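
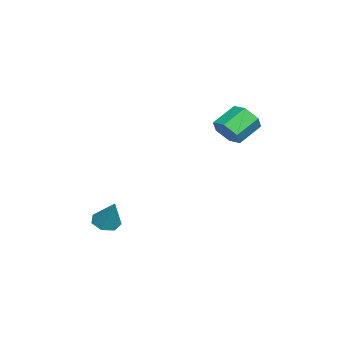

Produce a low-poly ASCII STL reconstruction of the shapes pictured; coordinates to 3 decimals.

solid 
facet normal 0.584 -0.613 -0.532
outer loop
vertex 0.244 2.71 3.054
vertex -0.487 2.114 2.938
vertex -0.335 2.807 2.307
endloop
endfacet
facet normal 0.536 0.784 -0.314
outer loop
vertex 0.244 2.71 3.054
vertex -0.335 2.807 2.307
vertex -0.702 3.702 3.917
endloop
endfacet
facet normal 0.536 0.784 -0.313
outer loop
vertex -0.702 3.702 3.917
vertex -0.335 2.807 2.307
vertex -1.281 3.8 3.171
endloop
endfacet
facet normal -0.583 0.613 0.533
outer loop
vertex -0.702 3.702 3.917
vertex -1.281 3.8 3.171
vertex -1.433 3.106 3.802
endloop
endfacet
facet normal 0.583 -0.613 -0.533
outer loop
vertex -0.335 2.807 2.307
vertex -0.487 2.114 2.938
vertex -1.066 2.212 2.192
endloop
endfacet
facet normal -0.260 0.481 -0.837
outer loop
vertex -0.335 2.807 2.307
vertex -1.066 2.212 2.192
vertex -1.281 3.8 3.171
endloop
endfacet
facet normal -0.259 0.481 -0.837
outer loop
vertex -1.281 3.8 3.171
vertex -1.066 2.212 2.192
vertex -2.012 3.204 3.055
endloop
endfacet
facet normal -0.584 0.612 0.533
outer loop
vertex -1.281 3.8 3.171
vertex -2.012 3.204 3.055
vertex -1.433 3.106 3.802
endloop
endfacet
facet normal 0.583 -0.613 -0.533
outer loop
vertex -1.066 2.212 2.192
vertex -0.487 2.114 2.938
vertex -1.218 1.518 2.823
endloop
endfacet
facet normal -0.796 -0.303 -0.525
outer loop
vertex -1.066 2.212 2.192
vertex -1.218 1.518 2.823
vertex -2.012 3.204 3.055
endloop
endfacet
facet normal -0.796 -0.303 -0.525
outer loop
vertex -2.012 3.204 3.055
vertex -1.218 1.518 2.823
vertex -2.164 2.51 3.686
endloop
endfacet
facet normal -0.584 0.612 0.533
outer loop
vertex -2.012 3.204 3.055
vertex -2.164 2.51 3.686
vertex -1.433 3.106 3.802
endloop
endfacet
facet normal 0.583 -0.613 -0.533
outer loop
vertex -1.218 1.518 2.823
vertex -0.487 2.114 2.938
vertex -0.639 1.42 3.569
endloop
endfacet
facet normal -0.536 -0.784 0.313
outer loop
vertex -1.218 1.518 2.823
vertex -0.639 1.42 3.569
vertex -2.164 2.51 3.686
endloop
endfacet
facet normal -0.536 -0.784 0.314
outer loop
vertex -2.164 2.51 3.686
vertex -0.639 1.42 3.569
vertex -1.585 2.413 4.433
endloop
endfacet
facet normal -0.584 0.613 0.532
outer loop
vertex -2.164 2.51 3.686
vertex -1.585 2.413 4.433
vertex -1.433 3.106 3.802
endloop
endfacet
facet normal 0.584 -0.612 -0.533
outer loop
vertex -0.639 1.42 3.569
vertex -0.487 2.114 2.938
vertex 0.092 2.016 3.685
endloop
endfacet
facet normal 0.260 -0.481 0.837
outer loop
vertex -0.639 1.42 3.569
vertex 0.092 2.016 3.685
vertex -1.585 2.413 4.433
endloop
endfacet
facet normal 0.260 -0.481 0.837
outer loop
vertex -1.585 2.413 4.433
vertex 0.092 2.016 3.685
vertex -0.854 3.008 4.548
endloop
endfacet
facet normal -0.583 0.613 0.533
outer loop
vertex -1.585 2.413 4.433
vertex -0.854 3.008 4.548
vertex -1.433 3.106 3.802
endloop
endfacet
facet normal 0.584 -0.612 -0.533
outer loop
vertex 0.092 2.016 3.685
vertex -0.487 2.114 2.938
vertex 0.244 2.71 3.054
endloop
endfacet
facet normal 0.796 0.303 0.525
outer loop
vertex 0.092 2.016 3.685
vertex 0.244 2.71 3.054
vertex -0.854 3.008 4.548
endloop
endfacet
facet normal 0.796 0.303 0.525
outer loop
vertex -0.854 3.008 4.548
vertex 0.244 2.71 3.054
vertex -0.702 3.702 3.917
endloop
endfacet
facet normal -0.583 0.613 0.533
outer loop
vertex -0.854 3.008 4.548
vertex -0.702 3.702 3.917
vertex -1.433 3.106 3.802
endloop
endfacet
facet normal -0.410 -0.309 -0.858
outer loop
vertex 0.017 -4.75 -3.52
vertex -0.425 -4.06 -3.557
vertex 0.322 -4.205 -3.862
endloop
endfacet
facet normal 0.899 -0.412 0.145
outer loop
vertex 0.017 -4.75 -3.52
vertex 0.322 -4.205 -3.862
vertex 0.345 -3.48 -1.943
endloop
endfacet
facet normal -0.410 -0.308 -0.858
outer loop
vertex 0.322 -4.205 -3.862
vertex -0.425 -4.06 -3.557
vertex 0.065 -3.551 -3.974
endloop
endfacet
facet normal 0.929 0.341 -0.140
outer loop
vertex 0.322 -4.205 -3.862
vertex 0.065 -3.551 -3.974
vertex 0.345 -3.48 -1.943
endloop
endfacet
facet normal -0.410 -0.309 -0.858
outer loop
vertex 0.065 -3.551 -3.974
vertex -0.425 -4.06 -3.557
vertex -0.562 -3.281 -3.772
endloop
endfacet
facet normal 0.371 0.925 -0.084
outer loop
vertex 0.065 -3.551 -3.974
vertex -0.562 -3.281 -3.772
vertex 0.345 -3.48 -1.943
endloop
endfacet
facet normal -0.410 -0.309 -0.858
outer loop
vertex -0.562 -3.281 -3.772
vertex -0.425 -4.06 -3.557
vertex -1.085 -3.597 -3.408
endloop
endfacet
facet normal -0.352 0.896 0.272
outer loop
vertex -0.562 -3.281 -3.772
vertex -1.085 -3.597 -3.408
vertex 0.345 -3.48 -1.943
endloop
endfacet
facet normal -0.410 -0.308 -0.859
outer loop
vertex -1.085 -3.597 -3.408
vertex -0.425 -4.06 -3.557
vertex -1.112 -4.262 -3.157
endloop
endfacet
facet normal -0.699 0.277 0.660
outer loop
vertex -1.085 -3.597 -3.408
vertex -1.112 -4.262 -3.157
vertex 0.345 -3.48 -1.943
endloop
endfacet
facet normal -0.409 -0.309 -0.859
outer loop
vertex -1.112 -4.262 -3.157
vertex -0.425 -4.06 -3.557
vertex -0.622 -4.775 -3.206
endloop
endfacet
facet normal -0.407 -0.464 0.787
outer loop
vertex -1.112 -4.262 -3.157
vertex -0.622 -4.775 -3.206
vertex 0.345 -3.48 -1.943
endloop
endfacet
facet normal -0.410 -0.309 -0.858
outer loop
vertex -0.622 -4.775 -3.206
vertex -0.425 -4.06 -3.557
vertex 0.017 -4.75 -3.52
endloop
endfacet
facet normal 0.304 -0.772 0.558
outer loop
vertex -0.622 -4.775 -3.206
vertex 0.017 -4.75 -3.52
vertex 0.345 -3.48 -1.943
endloop
endfacet

endsolid


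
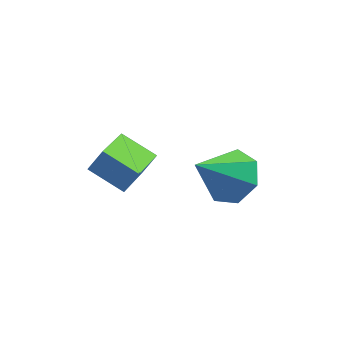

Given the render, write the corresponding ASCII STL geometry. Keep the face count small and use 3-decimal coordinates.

solid 
facet normal -0.491 -0.308 -0.815
outer loop
vertex -1.799 2.306 0.376
vertex -3.029 2.687 0.973
vertex -1.608 4.258 -0.478
endloop
endfacet
facet normal 0.867 -0.269 -0.420
outer loop
vertex -1.171 4.533 0.247
vertex -1.799 2.306 0.376
vertex -1.608 4.258 -0.478
endloop
endfacet
facet normal -0.491 -0.308 -0.815
outer loop
vertex -1.608 4.258 -0.478
vertex -3.029 2.687 0.973
vertex -2.838 4.64 0.119
endloop
endfacet
facet normal 0.089 0.912 -0.400
outer loop
vertex -2.838 4.64 0.119
vertex -1.171 4.533 0.247
vertex -1.608 4.258 -0.478
endloop
endfacet
facet normal -0.089 -0.912 0.400
outer loop
vertex -1.799 2.306 0.376
vertex -2.592 2.962 1.698
vertex -3.029 2.687 0.973
endloop
endfacet
facet normal 0.866 -0.269 -0.421
outer loop
vertex -1.362 2.58 1.101
vertex -1.799 2.306 0.376
vertex -1.171 4.533 0.247
endloop
endfacet
facet normal -0.090 -0.913 0.399
outer loop
vertex -1.362 2.58 1.101
vertex -2.592 2.962 1.698
vertex -1.799 2.306 0.376
endloop
endfacet
facet normal -0.867 0.269 0.420
outer loop
vertex -3.029 2.687 0.973
vertex -2.592 2.962 1.698
vertex -2.838 4.64 0.119
endloop
endfacet
facet normal 0.089 0.913 -0.399
outer loop
vertex -2.401 4.914 0.844
vertex -1.171 4.533 0.247
vertex -2.838 4.64 0.119
endloop
endfacet
facet normal -0.866 0.269 0.421
outer loop
vertex -2.838 4.64 0.119
vertex -2.592 2.962 1.698
vertex -2.401 4.914 0.844
endloop
endfacet
facet normal 0.491 0.308 0.815
outer loop
vertex -2.401 4.914 0.844
vertex -1.362 2.58 1.101
vertex -1.171 4.533 0.247
endloop
endfacet
facet normal 0.491 0.308 0.815
outer loop
vertex -2.592 2.962 1.698
vertex -1.362 2.58 1.101
vertex -2.401 4.914 0.844
endloop
endfacet
facet normal 0.489 0.511 -0.707
outer loop
vertex 2.134 3.956 1.032
vertex 1.374 3.717 0.333
vertex 1.436 4.553 0.981
endloop
endfacet
facet normal 0.184 0.295 0.937
outer loop
vertex 2.134 3.956 1.032
vertex 1.436 4.553 0.981
vertex 0.366 2.663 1.787
endloop
endfacet
facet normal 0.490 0.511 -0.706
outer loop
vertex 1.436 4.553 0.981
vertex 1.374 3.717 0.333
vertex 0.692 4.521 0.442
endloop
endfacet
facet normal -0.500 0.564 0.657
outer loop
vertex 1.436 4.553 0.981
vertex 0.692 4.521 0.442
vertex 0.366 2.663 1.787
endloop
endfacet
facet normal 0.490 0.511 -0.706
outer loop
vertex 0.692 4.521 0.442
vertex 1.374 3.717 0.333
vertex 0.461 3.883 -0.18
endloop
endfacet
facet normal -0.964 0.246 0.106
outer loop
vertex 0.692 4.521 0.442
vertex 0.461 3.883 -0.18
vertex 0.366 2.663 1.787
endloop
endfacet
facet normal 0.490 0.512 -0.706
outer loop
vertex 0.461 3.883 -0.18
vertex 1.374 3.717 0.333
vertex 0.919 3.12 -0.416
endloop
endfacet
facet normal -0.856 -0.420 -0.302
outer loop
vertex 0.461 3.883 -0.18
vertex 0.919 3.12 -0.416
vertex 0.366 2.663 1.787
endloop
endfacet
facet normal 0.490 0.512 -0.706
outer loop
vertex 0.919 3.12 -0.416
vertex 1.374 3.717 0.333
vertex 1.719 2.807 -0.088
endloop
endfacet
facet normal -0.258 -0.931 -0.258
outer loop
vertex 0.919 3.12 -0.416
vertex 1.719 2.807 -0.088
vertex 0.366 2.663 1.787
endloop
endfacet
facet normal 0.489 0.512 -0.706
outer loop
vertex 1.719 2.807 -0.088
vertex 1.374 3.717 0.333
vertex 2.26 3.179 0.557
endloop
endfacet
facet normal 0.378 -0.903 0.204
outer loop
vertex 1.719 2.807 -0.088
vertex 2.26 3.179 0.557
vertex 0.366 2.663 1.787
endloop
endfacet
facet normal 0.489 0.511 -0.707
outer loop
vertex 2.26 3.179 0.557
vertex 1.374 3.717 0.333
vertex 2.134 3.956 1.032
endloop
endfacet
facet normal 0.575 -0.357 0.736
outer loop
vertex 2.26 3.179 0.557
vertex 2.134 3.956 1.032
vertex 0.366 2.663 1.787
endloop
endfacet

endsolid


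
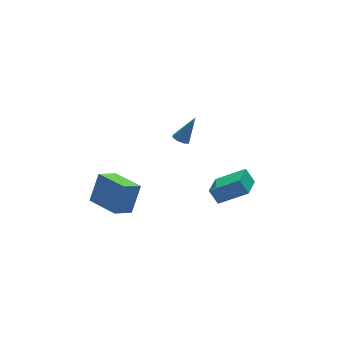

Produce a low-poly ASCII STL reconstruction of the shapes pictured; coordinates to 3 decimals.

solid 
facet normal -0.710 0.471 -0.523
outer loop
vertex 1.101 1.472 -0.9
vertex 2.188 2.751 -1.224
vertex 1.403 1.004 -1.731
endloop
endfacet
facet normal -0.636 -0.748 0.190
outer loop
vertex 2.752 0.109 -0.736
vertex 1.101 1.472 -0.9
vertex 1.403 1.004 -1.731
endloop
endfacet
facet normal -0.710 0.471 -0.524
outer loop
vertex 1.403 1.004 -1.731
vertex 2.188 2.751 -1.224
vertex 2.491 2.284 -2.055
endloop
endfacet
facet normal 0.303 -0.467 -0.831
outer loop
vertex 2.491 2.284 -2.055
vertex 2.752 0.109 -0.736
vertex 1.403 1.004 -1.731
endloop
endfacet
facet normal -0.302 0.467 0.831
outer loop
vertex 1.101 1.472 -0.9
vertex 3.537 1.856 -0.229
vertex 2.188 2.751 -1.224
endloop
endfacet
facet normal -0.636 -0.748 0.188
outer loop
vertex 2.449 0.576 0.095
vertex 1.101 1.472 -0.9
vertex 2.752 0.109 -0.736
endloop
endfacet
facet normal -0.302 0.467 0.831
outer loop
vertex 2.449 0.576 0.095
vertex 3.537 1.856 -0.229
vertex 1.101 1.472 -0.9
endloop
endfacet
facet normal 0.636 0.748 -0.189
outer loop
vertex 2.188 2.751 -1.224
vertex 3.537 1.856 -0.229
vertex 2.491 2.284 -2.055
endloop
endfacet
facet normal 0.302 -0.467 -0.831
outer loop
vertex 3.839 1.388 -1.06
vertex 2.752 0.109 -0.736
vertex 2.491 2.284 -2.055
endloop
endfacet
facet normal 0.637 0.747 -0.190
outer loop
vertex 2.491 2.284 -2.055
vertex 3.537 1.856 -0.229
vertex 3.839 1.388 -1.06
endloop
endfacet
facet normal 0.710 -0.471 0.524
outer loop
vertex 3.839 1.388 -1.06
vertex 2.449 0.576 0.095
vertex 2.752 0.109 -0.736
endloop
endfacet
facet normal 0.710 -0.471 0.523
outer loop
vertex 3.537 1.856 -0.229
vertex 2.449 0.576 0.095
vertex 3.839 1.388 -1.06
endloop
endfacet
facet normal -0.502 0.009 -0.865
outer loop
vertex 0.324 2.303 2.82
vertex -0.112 2.379 3.074
vertex 0.245 2.682 2.87
endloop
endfacet
facet normal 0.945 0.228 -0.234
outer loop
vertex 0.324 2.303 2.82
vertex 0.245 2.682 2.87
vertex 0.732 2.361 4.526
endloop
endfacet
facet normal -0.503 0.011 -0.864
outer loop
vertex 0.245 2.682 2.87
vertex -0.112 2.379 3.074
vertex -0.043 2.884 3.04
endloop
endfacet
facet normal 0.571 0.821 -0.009
outer loop
vertex 0.245 2.682 2.87
vertex -0.043 2.884 3.04
vertex 0.732 2.361 4.526
endloop
endfacet
facet normal -0.501 0.010 -0.865
outer loop
vertex -0.043 2.884 3.04
vertex -0.112 2.379 3.074
vertex -0.371 2.79 3.229
endloop
endfacet
facet normal -0.060 0.931 0.359
outer loop
vertex -0.043 2.884 3.04
vertex -0.371 2.79 3.229
vertex 0.732 2.361 4.526
endloop
endfacet
facet normal -0.501 0.010 -0.865
outer loop
vertex -0.371 2.79 3.229
vertex -0.112 2.379 3.074
vertex -0.547 2.456 3.327
endloop
endfacet
facet normal -0.575 0.494 0.652
outer loop
vertex -0.371 2.79 3.229
vertex -0.547 2.456 3.327
vertex 0.732 2.361 4.526
endloop
endfacet
facet normal -0.501 0.011 -0.865
outer loop
vertex -0.547 2.456 3.327
vertex -0.112 2.379 3.074
vertex -0.469 2.077 3.277
endloop
endfacet
facet normal -0.674 -0.231 0.701
outer loop
vertex -0.547 2.456 3.327
vertex -0.469 2.077 3.277
vertex 0.732 2.361 4.526
endloop
endfacet
facet normal -0.502 0.012 -0.865
outer loop
vertex -0.469 2.077 3.277
vertex -0.112 2.379 3.074
vertex -0.181 1.875 3.107
endloop
endfacet
facet normal -0.299 -0.827 0.476
outer loop
vertex -0.469 2.077 3.277
vertex -0.181 1.875 3.107
vertex 0.732 2.361 4.526
endloop
endfacet
facet normal -0.501 0.012 -0.866
outer loop
vertex -0.181 1.875 3.107
vertex -0.112 2.379 3.074
vertex 0.148 1.969 2.918
endloop
endfacet
facet normal 0.330 -0.938 0.109
outer loop
vertex -0.181 1.875 3.107
vertex 0.148 1.969 2.918
vertex 0.732 2.361 4.526
endloop
endfacet
facet normal -0.502 0.011 -0.865
outer loop
vertex 0.148 1.969 2.918
vertex -0.112 2.379 3.074
vertex 0.324 2.303 2.82
endloop
endfacet
facet normal 0.846 -0.500 -0.185
outer loop
vertex 0.148 1.969 2.918
vertex 0.324 2.303 2.82
vertex 0.732 2.361 4.526
endloop
endfacet
facet normal -0.885 -0.201 0.419
outer loop
vertex -3.718 1.77 0.959
vertex -4.243 3.734 0.791
vertex -4.426 1.439 -0.696
endloop
endfacet
facet normal 0.257 -0.963 0.082
outer loop
vertex -3.337 1.686 -1.211
vertex -3.718 1.77 0.959
vertex -4.426 1.439 -0.696
endloop
endfacet
facet normal -0.885 -0.201 0.419
outer loop
vertex -4.426 1.439 -0.696
vertex -4.243 3.734 0.791
vertex -4.951 3.403 -0.864
endloop
endfacet
facet normal -0.387 -0.181 -0.904
outer loop
vertex -4.951 3.403 -0.864
vertex -3.337 1.686 -1.211
vertex -4.426 1.439 -0.696
endloop
endfacet
facet normal 0.387 0.181 0.904
outer loop
vertex -3.718 1.77 0.959
vertex -3.154 3.981 0.276
vertex -4.243 3.734 0.791
endloop
endfacet
facet normal 0.257 -0.963 0.082
outer loop
vertex -2.629 2.017 0.444
vertex -3.718 1.77 0.959
vertex -3.337 1.686 -1.211
endloop
endfacet
facet normal 0.387 0.181 0.904
outer loop
vertex -2.629 2.017 0.444
vertex -3.154 3.981 0.276
vertex -3.718 1.77 0.959
endloop
endfacet
facet normal -0.257 0.963 -0.082
outer loop
vertex -4.243 3.734 0.791
vertex -3.154 3.981 0.276
vertex -4.951 3.403 -0.864
endloop
endfacet
facet normal -0.387 -0.181 -0.904
outer loop
vertex -3.862 3.65 -1.379
vertex -3.337 1.686 -1.211
vertex -4.951 3.403 -0.864
endloop
endfacet
facet normal -0.257 0.963 -0.082
outer loop
vertex -4.951 3.403 -0.864
vertex -3.154 3.981 0.276
vertex -3.862 3.65 -1.379
endloop
endfacet
facet normal 0.885 0.201 -0.419
outer loop
vertex -3.862 3.65 -1.379
vertex -2.629 2.017 0.444
vertex -3.337 1.686 -1.211
endloop
endfacet
facet normal 0.885 0.201 -0.419
outer loop
vertex -3.154 3.981 0.276
vertex -2.629 2.017 0.444
vertex -3.862 3.65 -1.379
endloop
endfacet

endsolid


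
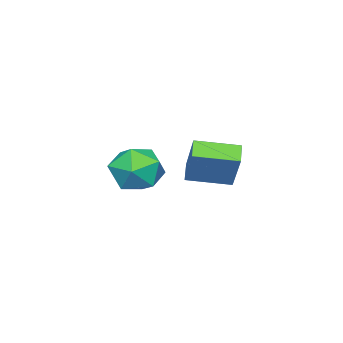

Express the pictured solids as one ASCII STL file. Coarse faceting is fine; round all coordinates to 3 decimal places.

solid 
facet normal -0.750 -0.409 0.519
outer loop
vertex 0.499 3.395 2.685
vertex -0.454 4.816 2.428
vertex -0.181 2.656 1.12
endloop
endfacet
facet normal 0.551 -0.821 0.149
outer loop
vertex 0.494 3.024 0.652
vertex 0.499 3.395 2.685
vertex -0.181 2.656 1.12
endloop
endfacet
facet normal -0.751 -0.409 0.519
outer loop
vertex -0.181 2.656 1.12
vertex -0.454 4.816 2.428
vertex -1.134 4.077 0.862
endloop
endfacet
facet normal -0.366 -0.398 -0.841
outer loop
vertex -1.134 4.077 0.862
vertex 0.494 3.024 0.652
vertex -0.181 2.656 1.12
endloop
endfacet
facet normal 0.366 0.398 0.841
outer loop
vertex 0.499 3.395 2.685
vertex 0.221 5.184 1.96
vertex -0.454 4.816 2.428
endloop
endfacet
facet normal 0.551 -0.821 0.149
outer loop
vertex 1.174 3.763 2.218
vertex 0.499 3.395 2.685
vertex 0.494 3.024 0.652
endloop
endfacet
facet normal 0.365 0.398 0.842
outer loop
vertex 1.174 3.763 2.218
vertex 0.221 5.184 1.96
vertex 0.499 3.395 2.685
endloop
endfacet
facet normal -0.551 0.821 -0.148
outer loop
vertex -0.454 4.816 2.428
vertex 0.221 5.184 1.96
vertex -1.134 4.077 0.862
endloop
endfacet
facet normal -0.366 -0.397 -0.842
outer loop
vertex -0.459 4.445 0.395
vertex 0.494 3.024 0.652
vertex -1.134 4.077 0.862
endloop
endfacet
facet normal -0.551 0.821 -0.149
outer loop
vertex -1.134 4.077 0.862
vertex 0.221 5.184 1.96
vertex -0.459 4.445 0.395
endloop
endfacet
facet normal 0.750 0.409 -0.519
outer loop
vertex -0.459 4.445 0.395
vertex 1.174 3.763 2.218
vertex 0.494 3.024 0.652
endloop
endfacet
facet normal 0.750 0.409 -0.519
outer loop
vertex 0.221 5.184 1.96
vertex 1.174 3.763 2.218
vertex -0.459 4.445 0.395
endloop
endfacet
facet normal -0.238 0.374 0.897
outer loop
vertex -0.833 1.062 0.686
vertex -1.649 0.183 0.836
vertex -0.51 0.019 1.206
endloop
endfacet
facet normal 0.445 0.506 0.739
outer loop
vertex -0.833 1.062 0.686
vertex -0.51 0.019 1.206
vertex 0.224 0.547 0.402
endloop
endfacet
facet normal 0.462 0.877 0.129
outer loop
vertex -0.833 1.062 0.686
vertex 0.224 0.547 0.402
vertex -0.463 1.036 -0.465
endloop
endfacet
facet normal -0.210 0.974 -0.090
outer loop
vertex -0.833 1.062 0.686
vertex -0.463 1.036 -0.465
vertex -1.62 0.811 -0.197
endloop
endfacet
facet normal -0.643 0.662 0.385
outer loop
vertex -0.833 1.062 0.686
vertex -1.62 0.811 -0.197
vertex -1.649 0.183 0.836
endloop
endfacet
facet normal 0.771 -0.119 0.626
outer loop
vertex 0.224 0.547 0.402
vertex -0.51 0.019 1.206
vertex 0.06 -0.651 0.377
endloop
endfacet
facet normal -0.334 -0.333 0.882
outer loop
vertex -0.51 0.019 1.206
vertex -1.649 0.183 0.836
vertex -1.097 -0.876 0.645
endloop
endfacet
facet normal -0.989 0.134 0.054
outer loop
vertex -1.649 0.183 0.836
vertex -1.62 0.811 -0.197
vertex -1.784 -0.387 -0.222
endloop
endfacet
facet normal -0.289 0.637 -0.714
outer loop
vertex -1.62 0.811 -0.197
vertex -0.463 1.036 -0.465
vertex -1.05 0.141 -1.026
endloop
endfacet
facet normal 0.799 0.481 -0.361
outer loop
vertex -0.463 1.036 -0.465
vertex 0.224 0.547 0.402
vertex 0.089 -0.023 -0.656
endloop
endfacet
facet normal 0.210 -0.974 0.090
outer loop
vertex -0.727 -0.902 -0.506
vertex 0.06 -0.651 0.377
vertex -1.097 -0.876 0.645
endloop
endfacet
facet normal -0.462 -0.877 -0.129
outer loop
vertex -0.727 -0.902 -0.506
vertex -1.097 -0.876 0.645
vertex -1.784 -0.387 -0.222
endloop
endfacet
facet normal -0.445 -0.506 -0.739
outer loop
vertex -0.727 -0.902 -0.506
vertex -1.784 -0.387 -0.222
vertex -1.05 0.141 -1.026
endloop
endfacet
facet normal 0.238 -0.374 -0.897
outer loop
vertex -0.727 -0.902 -0.506
vertex -1.05 0.141 -1.026
vertex 0.089 -0.023 -0.656
endloop
endfacet
facet normal 0.643 -0.662 -0.385
outer loop
vertex -0.727 -0.902 -0.506
vertex 0.089 -0.023 -0.656
vertex 0.06 -0.651 0.377
endloop
endfacet
facet normal 0.289 -0.637 0.714
outer loop
vertex -1.097 -0.876 0.645
vertex 0.06 -0.651 0.377
vertex -0.51 0.019 1.206
endloop
endfacet
facet normal -0.799 -0.481 0.361
outer loop
vertex -1.784 -0.387 -0.222
vertex -1.097 -0.876 0.645
vertex -1.649 0.183 0.836
endloop
endfacet
facet normal -0.771 0.119 -0.626
outer loop
vertex -1.05 0.141 -1.026
vertex -1.784 -0.387 -0.222
vertex -1.62 0.811 -0.197
endloop
endfacet
facet normal 0.334 0.333 -0.882
outer loop
vertex 0.089 -0.023 -0.656
vertex -1.05 0.141 -1.026
vertex -0.463 1.036 -0.465
endloop
endfacet
facet normal 0.989 -0.134 -0.054
outer loop
vertex 0.06 -0.651 0.377
vertex 0.089 -0.023 -0.656
vertex 0.224 0.547 0.402
endloop
endfacet

endsolid


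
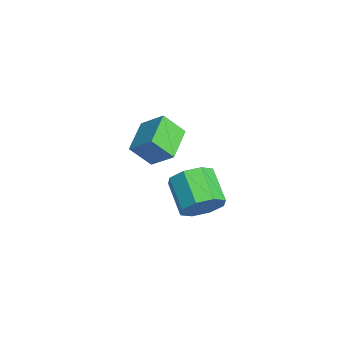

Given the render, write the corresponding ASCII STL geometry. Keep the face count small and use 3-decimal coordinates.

solid 
facet normal -0.880 0.407 0.244
outer loop
vertex 1.372 -3.061 2.252
vertex 1.494 -2.306 1.434
vertex 0.836 -3.776 1.513
endloop
endfacet
facet normal -0.109 -0.674 0.731
outer loop
vertex 2.086 -4.354 1.166
vertex 1.372 -3.061 2.252
vertex 0.836 -3.776 1.513
endloop
endfacet
facet normal -0.880 0.407 0.244
outer loop
vertex 0.836 -3.776 1.513
vertex 1.494 -2.306 1.434
vertex 0.958 -3.022 0.695
endloop
endfacet
facet normal -0.462 -0.617 -0.637
outer loop
vertex 0.958 -3.022 0.695
vertex 2.086 -4.354 1.166
vertex 0.836 -3.776 1.513
endloop
endfacet
facet normal 0.462 0.616 0.638
outer loop
vertex 1.372 -3.061 2.252
vertex 2.744 -2.884 1.087
vertex 1.494 -2.306 1.434
endloop
endfacet
facet normal -0.108 -0.674 0.731
outer loop
vertex 2.622 -3.638 1.905
vertex 1.372 -3.061 2.252
vertex 2.086 -4.354 1.166
endloop
endfacet
facet normal 0.462 0.617 0.637
outer loop
vertex 2.622 -3.638 1.905
vertex 2.744 -2.884 1.087
vertex 1.372 -3.061 2.252
endloop
endfacet
facet normal 0.108 0.673 -0.731
outer loop
vertex 1.494 -2.306 1.434
vertex 2.744 -2.884 1.087
vertex 0.958 -3.022 0.695
endloop
endfacet
facet normal -0.462 -0.616 -0.638
outer loop
vertex 2.208 -3.599 0.348
vertex 2.086 -4.354 1.166
vertex 0.958 -3.022 0.695
endloop
endfacet
facet normal 0.108 0.674 -0.731
outer loop
vertex 0.958 -3.022 0.695
vertex 2.744 -2.884 1.087
vertex 2.208 -3.599 0.348
endloop
endfacet
facet normal 0.880 -0.407 -0.244
outer loop
vertex 2.208 -3.599 0.348
vertex 2.622 -3.638 1.905
vertex 2.086 -4.354 1.166
endloop
endfacet
facet normal 0.880 -0.407 -0.244
outer loop
vertex 2.744 -2.884 1.087
vertex 2.622 -3.638 1.905
vertex 2.208 -3.599 0.348
endloop
endfacet
facet normal 0.853 0.174 -0.491
outer loop
vertex 1.825 -1.963 -2.258
vertex 1.363 -1.637 -2.945
vertex 1.718 -1.293 -2.206
endloop
endfacet
facet normal 0.496 0.012 0.868
outer loop
vertex 1.825 -1.963 -2.258
vertex 1.718 -1.293 -2.206
vertex 0.518 -2.229 -1.507
endloop
endfacet
facet normal 0.497 0.011 0.868
outer loop
vertex 0.518 -2.229 -1.507
vertex 1.718 -1.293 -2.206
vertex 0.412 -1.558 -1.455
endloop
endfacet
facet normal -0.854 -0.173 0.490
outer loop
vertex 0.518 -2.229 -1.507
vertex 0.412 -1.558 -1.455
vertex 0.057 -1.903 -2.195
endloop
endfacet
facet normal 0.854 0.173 -0.491
outer loop
vertex 1.718 -1.293 -2.206
vertex 1.363 -1.637 -2.945
vertex 1.404 -0.824 -2.587
endloop
endfacet
facet normal 0.241 0.704 0.668
outer loop
vertex 1.718 -1.293 -2.206
vertex 1.404 -0.824 -2.587
vertex 0.412 -1.558 -1.455
endloop
endfacet
facet normal 0.241 0.704 0.668
outer loop
vertex 0.412 -1.558 -1.455
vertex 1.404 -0.824 -2.587
vertex 0.098 -1.089 -1.836
endloop
endfacet
facet normal -0.854 -0.173 0.491
outer loop
vertex 0.412 -1.558 -1.455
vertex 0.098 -1.089 -1.836
vertex 0.057 -1.903 -2.195
endloop
endfacet
facet normal 0.854 0.173 -0.491
outer loop
vertex 1.404 -0.824 -2.587
vertex 1.363 -1.637 -2.945
vertex 1.066 -0.832 -3.178
endloop
endfacet
facet normal -0.156 0.985 0.076
outer loop
vertex 1.404 -0.824 -2.587
vertex 1.066 -0.832 -3.178
vertex 0.098 -1.089 -1.836
endloop
endfacet
facet normal -0.156 0.985 0.076
outer loop
vertex 0.098 -1.089 -1.836
vertex 1.066 -0.832 -3.178
vertex -0.241 -1.097 -2.427
endloop
endfacet
facet normal -0.853 -0.174 0.492
outer loop
vertex 0.098 -1.089 -1.836
vertex -0.241 -1.097 -2.427
vertex 0.057 -1.903 -2.195
endloop
endfacet
facet normal 0.854 0.173 -0.490
outer loop
vertex 1.066 -0.832 -3.178
vertex 1.363 -1.637 -2.945
vertex 0.902 -1.311 -3.633
endloop
endfacet
facet normal -0.461 0.689 -0.559
outer loop
vertex 1.066 -0.832 -3.178
vertex 0.902 -1.311 -3.633
vertex -0.241 -1.097 -2.427
endloop
endfacet
facet normal -0.462 0.688 -0.560
outer loop
vertex -0.241 -1.097 -2.427
vertex 0.902 -1.311 -3.633
vertex -0.405 -1.577 -2.882
endloop
endfacet
facet normal -0.853 -0.174 0.491
outer loop
vertex -0.241 -1.097 -2.427
vertex -0.405 -1.577 -2.882
vertex 0.057 -1.903 -2.195
endloop
endfacet
facet normal 0.854 0.173 -0.490
outer loop
vertex 0.902 -1.311 -3.633
vertex 1.363 -1.637 -2.945
vertex 1.008 -1.982 -3.685
endloop
endfacet
facet normal -0.496 -0.011 -0.868
outer loop
vertex 0.902 -1.311 -3.633
vertex 1.008 -1.982 -3.685
vertex -0.405 -1.577 -2.882
endloop
endfacet
facet normal -0.497 -0.012 -0.868
outer loop
vertex -0.405 -1.577 -2.882
vertex 1.008 -1.982 -3.685
vertex -0.298 -2.247 -2.934
endloop
endfacet
facet normal -0.853 -0.174 0.491
outer loop
vertex -0.405 -1.577 -2.882
vertex -0.298 -2.247 -2.934
vertex 0.057 -1.903 -2.195
endloop
endfacet
facet normal 0.854 0.173 -0.491
outer loop
vertex 1.008 -1.982 -3.685
vertex 1.363 -1.637 -2.945
vertex 1.322 -2.451 -3.304
endloop
endfacet
facet normal -0.241 -0.704 -0.668
outer loop
vertex 1.008 -1.982 -3.685
vertex 1.322 -2.451 -3.304
vertex -0.298 -2.247 -2.934
endloop
endfacet
facet normal -0.241 -0.704 -0.668
outer loop
vertex -0.298 -2.247 -2.934
vertex 1.322 -2.451 -3.304
vertex 0.016 -2.716 -2.553
endloop
endfacet
facet normal -0.854 -0.173 0.491
outer loop
vertex -0.298 -2.247 -2.934
vertex 0.016 -2.716 -2.553
vertex 0.057 -1.903 -2.195
endloop
endfacet
facet normal 0.853 0.174 -0.492
outer loop
vertex 1.322 -2.451 -3.304
vertex 1.363 -1.637 -2.945
vertex 1.661 -2.443 -2.713
endloop
endfacet
facet normal 0.156 -0.985 -0.076
outer loop
vertex 1.322 -2.451 -3.304
vertex 1.661 -2.443 -2.713
vertex 0.016 -2.716 -2.553
endloop
endfacet
facet normal 0.156 -0.985 -0.076
outer loop
vertex 0.016 -2.716 -2.553
vertex 1.661 -2.443 -2.713
vertex 0.354 -2.708 -1.962
endloop
endfacet
facet normal -0.854 -0.173 0.491
outer loop
vertex 0.016 -2.716 -2.553
vertex 0.354 -2.708 -1.962
vertex 0.057 -1.903 -2.195
endloop
endfacet
facet normal 0.853 0.174 -0.491
outer loop
vertex 1.661 -2.443 -2.713
vertex 1.363 -1.637 -2.945
vertex 1.825 -1.963 -2.258
endloop
endfacet
facet normal 0.461 -0.688 0.560
outer loop
vertex 1.661 -2.443 -2.713
vertex 1.825 -1.963 -2.258
vertex 0.354 -2.708 -1.962
endloop
endfacet
facet normal 0.461 -0.689 0.559
outer loop
vertex 0.354 -2.708 -1.962
vertex 1.825 -1.963 -2.258
vertex 0.518 -2.229 -1.507
endloop
endfacet
facet normal -0.854 -0.173 0.490
outer loop
vertex 0.354 -2.708 -1.962
vertex 0.518 -2.229 -1.507
vertex 0.057 -1.903 -2.195
endloop
endfacet

endsolid


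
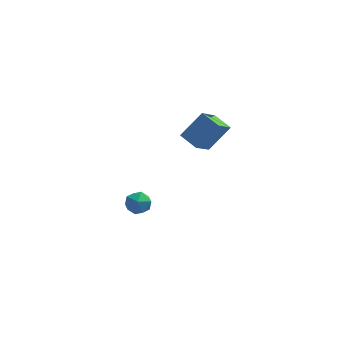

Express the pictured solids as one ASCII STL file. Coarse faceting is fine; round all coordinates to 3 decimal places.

solid 
facet normal -0.554 0.762 -0.334
outer loop
vertex -1.887 1.265 -4.116
vertex -2.627 0.851 -3.833
vertex -2.19 1.408 -3.287
endloop
endfacet
facet normal 0.093 0.986 -0.136
outer loop
vertex -1.887 1.265 -4.116
vertex -2.19 1.408 -3.287
vertex -1.314 1.305 -3.432
endloop
endfacet
facet normal 0.577 0.630 -0.520
outer loop
vertex -1.887 1.265 -4.116
vertex -1.314 1.305 -3.432
vertex -1.21 0.685 -4.067
endloop
endfacet
facet normal 0.227 0.185 -0.956
outer loop
vertex -1.887 1.265 -4.116
vertex -1.21 0.685 -4.067
vertex -2.021 0.404 -4.314
endloop
endfacet
facet normal -0.471 0.267 -0.841
outer loop
vertex -1.887 1.265 -4.116
vertex -2.021 0.404 -4.314
vertex -2.627 0.851 -3.833
endloop
endfacet
facet normal 0.187 0.814 0.550
outer loop
vertex -1.314 1.305 -3.432
vertex -2.19 1.408 -3.287
vertex -1.699 0.916 -2.726
endloop
endfacet
facet normal -0.862 0.451 0.231
outer loop
vertex -2.19 1.408 -3.287
vertex -2.627 0.851 -3.833
vertex -2.51 0.635 -2.973
endloop
endfacet
facet normal -0.727 -0.351 -0.590
outer loop
vertex -2.627 0.851 -3.833
vertex -2.021 0.404 -4.314
vertex -2.406 0.015 -3.608
endloop
endfacet
facet normal 0.404 -0.483 -0.777
outer loop
vertex -2.021 0.404 -4.314
vertex -1.21 0.685 -4.067
vertex -1.53 -0.088 -3.753
endloop
endfacet
facet normal 0.969 0.237 -0.072
outer loop
vertex -1.21 0.685 -4.067
vertex -1.314 1.305 -3.432
vertex -1.093 0.469 -3.207
endloop
endfacet
facet normal -0.227 -0.185 0.956
outer loop
vertex -1.833 0.055 -2.924
vertex -1.699 0.916 -2.726
vertex -2.51 0.635 -2.973
endloop
endfacet
facet normal -0.577 -0.630 0.520
outer loop
vertex -1.833 0.055 -2.924
vertex -2.51 0.635 -2.973
vertex -2.406 0.015 -3.608
endloop
endfacet
facet normal -0.093 -0.986 0.136
outer loop
vertex -1.833 0.055 -2.924
vertex -2.406 0.015 -3.608
vertex -1.53 -0.088 -3.753
endloop
endfacet
facet normal 0.554 -0.762 0.334
outer loop
vertex -1.833 0.055 -2.924
vertex -1.53 -0.088 -3.753
vertex -1.093 0.469 -3.207
endloop
endfacet
facet normal 0.471 -0.267 0.841
outer loop
vertex -1.833 0.055 -2.924
vertex -1.093 0.469 -3.207
vertex -1.699 0.916 -2.726
endloop
endfacet
facet normal -0.404 0.483 0.777
outer loop
vertex -2.51 0.635 -2.973
vertex -1.699 0.916 -2.726
vertex -2.19 1.408 -3.287
endloop
endfacet
facet normal -0.969 -0.237 0.072
outer loop
vertex -2.406 0.015 -3.608
vertex -2.51 0.635 -2.973
vertex -2.627 0.851 -3.833
endloop
endfacet
facet normal -0.187 -0.814 -0.550
outer loop
vertex -1.53 -0.088 -3.753
vertex -2.406 0.015 -3.608
vertex -2.021 0.404 -4.314
endloop
endfacet
facet normal 0.862 -0.451 -0.231
outer loop
vertex -1.093 0.469 -3.207
vertex -1.53 -0.088 -3.753
vertex -1.21 0.685 -4.067
endloop
endfacet
facet normal 0.727 0.351 0.590
outer loop
vertex -1.699 0.916 -2.726
vertex -1.093 0.469 -3.207
vertex -1.314 1.305 -3.432
endloop
endfacet
facet normal -0.720 0.623 0.305
outer loop
vertex 1.791 -0.22 5.032
vertex 2.423 1.027 3.979
vertex 0.636 -0.85 3.593
endloop
endfacet
facet normal -0.361 -0.713 0.602
outer loop
vertex 1.557 -1.647 3.201
vertex 1.791 -0.22 5.032
vertex 0.636 -0.85 3.593
endloop
endfacet
facet normal -0.720 0.623 0.306
outer loop
vertex 0.636 -0.85 3.593
vertex 2.423 1.027 3.979
vertex 1.267 0.397 2.54
endloop
endfacet
facet normal -0.593 -0.323 -0.738
outer loop
vertex 1.267 0.397 2.54
vertex 1.557 -1.647 3.201
vertex 0.636 -0.85 3.593
endloop
endfacet
facet normal 0.593 0.322 0.738
outer loop
vertex 1.791 -0.22 5.032
vertex 3.344 0.23 3.587
vertex 2.423 1.027 3.979
endloop
endfacet
facet normal -0.360 -0.713 0.602
outer loop
vertex 2.713 -1.017 4.64
vertex 1.791 -0.22 5.032
vertex 1.557 -1.647 3.201
endloop
endfacet
facet normal 0.593 0.323 0.738
outer loop
vertex 2.713 -1.017 4.64
vertex 3.344 0.23 3.587
vertex 1.791 -0.22 5.032
endloop
endfacet
facet normal 0.361 0.713 -0.602
outer loop
vertex 2.423 1.027 3.979
vertex 3.344 0.23 3.587
vertex 1.267 0.397 2.54
endloop
endfacet
facet normal -0.593 -0.323 -0.738
outer loop
vertex 2.189 -0.4 2.148
vertex 1.557 -1.647 3.201
vertex 1.267 0.397 2.54
endloop
endfacet
facet normal 0.361 0.713 -0.601
outer loop
vertex 1.267 0.397 2.54
vertex 3.344 0.23 3.587
vertex 2.189 -0.4 2.148
endloop
endfacet
facet normal 0.720 -0.623 -0.306
outer loop
vertex 2.189 -0.4 2.148
vertex 2.713 -1.017 4.64
vertex 1.557 -1.647 3.201
endloop
endfacet
facet normal 0.720 -0.623 -0.306
outer loop
vertex 3.344 0.23 3.587
vertex 2.713 -1.017 4.64
vertex 2.189 -0.4 2.148
endloop
endfacet

endsolid


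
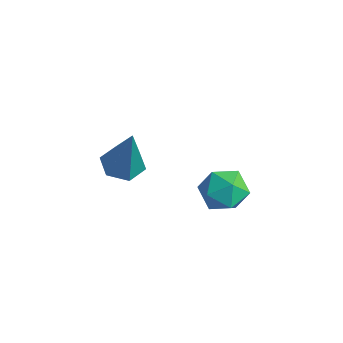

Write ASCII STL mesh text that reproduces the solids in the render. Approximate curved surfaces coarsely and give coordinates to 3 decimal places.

solid 
facet normal -0.277 0.015 -0.961
outer loop
vertex 0.93 -0.893 1.912
vertex 0.222 -0.585 2.121
vertex 0.835 -0.099 1.952
endloop
endfacet
facet normal 0.992 0.116 0.045
outer loop
vertex 0.93 -0.893 1.912
vertex 0.835 -0.099 1.952
vertex 0.798 -0.615 4.119
endloop
endfacet
facet normal -0.276 0.014 -0.961
outer loop
vertex 0.835 -0.099 1.952
vertex 0.222 -0.585 2.121
vertex 0.127 0.209 2.16
endloop
endfacet
facet normal 0.442 0.871 0.215
outer loop
vertex 0.835 -0.099 1.952
vertex 0.127 0.209 2.16
vertex 0.798 -0.615 4.119
endloop
endfacet
facet normal -0.277 0.014 -0.961
outer loop
vertex 0.127 0.209 2.16
vertex 0.222 -0.585 2.121
vertex -0.486 -0.277 2.33
endloop
endfacet
facet normal -0.463 0.749 0.474
outer loop
vertex 0.127 0.209 2.16
vertex -0.486 -0.277 2.33
vertex 0.798 -0.615 4.119
endloop
endfacet
facet normal -0.277 0.015 -0.961
outer loop
vertex -0.486 -0.277 2.33
vertex 0.222 -0.585 2.121
vertex -0.391 -1.07 2.29
endloop
endfacet
facet normal -0.817 -0.126 0.563
outer loop
vertex -0.486 -0.277 2.33
vertex -0.391 -1.07 2.29
vertex 0.798 -0.615 4.119
endloop
endfacet
facet normal -0.277 0.015 -0.961
outer loop
vertex -0.391 -1.07 2.29
vertex 0.222 -0.585 2.121
vertex 0.317 -1.378 2.081
endloop
endfacet
facet normal -0.267 -0.880 0.393
outer loop
vertex -0.391 -1.07 2.29
vertex 0.317 -1.378 2.081
vertex 0.798 -0.615 4.119
endloop
endfacet
facet normal -0.277 0.015 -0.961
outer loop
vertex 0.317 -1.378 2.081
vertex 0.222 -0.585 2.121
vertex 0.93 -0.893 1.912
endloop
endfacet
facet normal 0.637 -0.759 0.134
outer loop
vertex 0.317 -1.378 2.081
vertex 0.93 -0.893 1.912
vertex 0.798 -0.615 4.119
endloop
endfacet
facet normal 0.506 0.699 -0.505
outer loop
vertex 1.962 2.973 -1.538
vertex 1.428 3.67 -1.108
vertex 2.26 3.367 -0.694
endloop
endfacet
facet normal 0.915 0.129 -0.383
outer loop
vertex 1.962 2.973 -1.538
vertex 2.26 3.367 -0.694
vertex 2.336 2.403 -0.837
endloop
endfacet
facet normal 0.594 -0.440 -0.674
outer loop
vertex 1.962 2.973 -1.538
vertex 2.336 2.403 -0.837
vertex 1.549 2.11 -1.339
endloop
endfacet
facet normal -0.014 -0.218 -0.976
outer loop
vertex 1.962 2.973 -1.538
vertex 1.549 2.11 -1.339
vertex 0.988 2.893 -1.506
endloop
endfacet
facet normal -0.068 0.485 -0.872
outer loop
vertex 1.962 2.973 -1.538
vertex 0.988 2.893 -1.506
vertex 1.428 3.67 -1.108
endloop
endfacet
facet normal 0.946 0.027 0.323
outer loop
vertex 2.336 2.403 -0.837
vertex 2.26 3.367 -0.694
vertex 2.032 2.747 0.026
endloop
endfacet
facet normal 0.284 0.951 0.125
outer loop
vertex 2.26 3.367 -0.694
vertex 1.428 3.67 -1.108
vertex 1.471 3.53 -0.141
endloop
endfacet
facet normal -0.644 0.605 -0.468
outer loop
vertex 1.428 3.67 -1.108
vertex 0.988 2.893 -1.506
vertex 0.684 3.237 -0.643
endloop
endfacet
facet normal -0.556 -0.534 -0.636
outer loop
vertex 0.988 2.893 -1.506
vertex 1.549 2.11 -1.339
vertex 0.76 2.273 -0.786
endloop
endfacet
facet normal 0.427 -0.892 -0.148
outer loop
vertex 1.549 2.11 -1.339
vertex 2.336 2.403 -0.837
vertex 1.592 1.97 -0.372
endloop
endfacet
facet normal 0.014 0.218 0.976
outer loop
vertex 1.058 2.667 0.058
vertex 2.032 2.747 0.026
vertex 1.471 3.53 -0.141
endloop
endfacet
facet normal -0.594 0.440 0.674
outer loop
vertex 1.058 2.667 0.058
vertex 1.471 3.53 -0.141
vertex 0.684 3.237 -0.643
endloop
endfacet
facet normal -0.915 -0.129 0.383
outer loop
vertex 1.058 2.667 0.058
vertex 0.684 3.237 -0.643
vertex 0.76 2.273 -0.786
endloop
endfacet
facet normal -0.506 -0.699 0.505
outer loop
vertex 1.058 2.667 0.058
vertex 0.76 2.273 -0.786
vertex 1.592 1.97 -0.372
endloop
endfacet
facet normal 0.068 -0.485 0.872
outer loop
vertex 1.058 2.667 0.058
vertex 1.592 1.97 -0.372
vertex 2.032 2.747 0.026
endloop
endfacet
facet normal 0.556 0.534 0.636
outer loop
vertex 1.471 3.53 -0.141
vertex 2.032 2.747 0.026
vertex 2.26 3.367 -0.694
endloop
endfacet
facet normal -0.427 0.892 0.148
outer loop
vertex 0.684 3.237 -0.643
vertex 1.471 3.53 -0.141
vertex 1.428 3.67 -1.108
endloop
endfacet
facet normal -0.946 -0.027 -0.323
outer loop
vertex 0.76 2.273 -0.786
vertex 0.684 3.237 -0.643
vertex 0.988 2.893 -1.506
endloop
endfacet
facet normal -0.284 -0.951 -0.125
outer loop
vertex 1.592 1.97 -0.372
vertex 0.76 2.273 -0.786
vertex 1.549 2.11 -1.339
endloop
endfacet
facet normal 0.644 -0.605 0.468
outer loop
vertex 2.032 2.747 0.026
vertex 1.592 1.97 -0.372
vertex 2.336 2.403 -0.837
endloop
endfacet

endsolid


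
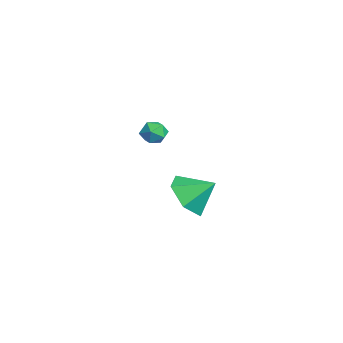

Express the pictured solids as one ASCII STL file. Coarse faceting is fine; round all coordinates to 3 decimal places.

solid 
facet normal -0.292 -0.741 -0.605
outer loop
vertex 3.335 3.003 2.401
vertex 2.356 3.383 2.409
vertex 3.038 3.708 1.681
endloop
endfacet
facet normal 0.912 0.410 0.025
outer loop
vertex 3.335 3.003 2.401
vertex 3.038 3.708 1.681
vertex 2.724 4.317 3.171
endloop
endfacet
facet normal -0.292 -0.741 -0.604
outer loop
vertex 3.038 3.708 1.681
vertex 2.356 3.383 2.409
vertex 2.059 4.087 1.689
endloop
endfacet
facet normal 0.343 0.893 -0.293
outer loop
vertex 3.038 3.708 1.681
vertex 2.059 4.087 1.689
vertex 2.724 4.317 3.171
endloop
endfacet
facet normal -0.293 -0.741 -0.604
outer loop
vertex 2.059 4.087 1.689
vertex 2.356 3.383 2.409
vertex 1.377 3.763 2.418
endloop
endfacet
facet normal -0.397 0.917 0.036
outer loop
vertex 2.059 4.087 1.689
vertex 1.377 3.763 2.418
vertex 2.724 4.317 3.171
endloop
endfacet
facet normal -0.293 -0.741 -0.604
outer loop
vertex 1.377 3.763 2.418
vertex 2.356 3.383 2.409
vertex 1.673 3.059 3.138
endloop
endfacet
facet normal -0.570 0.458 0.682
outer loop
vertex 1.377 3.763 2.418
vertex 1.673 3.059 3.138
vertex 2.724 4.317 3.171
endloop
endfacet
facet normal -0.293 -0.741 -0.604
outer loop
vertex 1.673 3.059 3.138
vertex 2.356 3.383 2.409
vertex 2.652 2.679 3.13
endloop
endfacet
facet normal -0.002 -0.025 1.000
outer loop
vertex 1.673 3.059 3.138
vertex 2.652 2.679 3.13
vertex 2.724 4.317 3.171
endloop
endfacet
facet normal -0.293 -0.741 -0.604
outer loop
vertex 2.652 2.679 3.13
vertex 2.356 3.383 2.409
vertex 3.335 3.003 2.401
endloop
endfacet
facet normal 0.740 -0.049 0.671
outer loop
vertex 2.652 2.679 3.13
vertex 3.335 3.003 2.401
vertex 2.724 4.317 3.171
endloop
endfacet
facet normal -0.229 0.213 0.950
outer loop
vertex -2.255 3.305 3.916
vertex -2.867 3.231 3.785
vertex -2.524 2.738 3.978
endloop
endfacet
facet normal 0.414 -0.097 0.905
outer loop
vertex -2.255 3.305 3.916
vertex -2.524 2.738 3.978
vertex -1.95 2.788 3.721
endloop
endfacet
facet normal 0.822 0.304 0.481
outer loop
vertex -2.255 3.305 3.916
vertex -1.95 2.788 3.721
vertex -1.938 3.312 3.37
endloop
endfacet
facet normal 0.434 0.861 0.263
outer loop
vertex -2.255 3.305 3.916
vertex -1.938 3.312 3.37
vertex -2.505 3.586 3.409
endloop
endfacet
facet normal -0.216 0.805 0.553
outer loop
vertex -2.255 3.305 3.916
vertex -2.505 3.586 3.409
vertex -2.867 3.231 3.785
endloop
endfacet
facet normal 0.330 -0.733 0.594
outer loop
vertex -1.95 2.788 3.721
vertex -2.524 2.738 3.978
vertex -2.375 2.394 3.471
endloop
endfacet
facet normal -0.708 -0.232 0.667
outer loop
vertex -2.524 2.738 3.978
vertex -2.867 3.231 3.785
vertex -2.942 2.668 3.51
endloop
endfacet
facet normal -0.687 0.726 0.024
outer loop
vertex -2.867 3.231 3.785
vertex -2.505 3.586 3.409
vertex -2.93 3.192 3.159
endloop
endfacet
facet normal 0.364 0.817 -0.447
outer loop
vertex -2.505 3.586 3.409
vertex -1.938 3.312 3.37
vertex -2.356 3.242 2.902
endloop
endfacet
facet normal 0.992 -0.086 -0.094
outer loop
vertex -1.938 3.312 3.37
vertex -1.95 2.788 3.721
vertex -2.013 2.749 3.095
endloop
endfacet
facet normal -0.434 -0.861 -0.263
outer loop
vertex -2.625 2.675 2.964
vertex -2.375 2.394 3.471
vertex -2.942 2.668 3.51
endloop
endfacet
facet normal -0.822 -0.304 -0.481
outer loop
vertex -2.625 2.675 2.964
vertex -2.942 2.668 3.51
vertex -2.93 3.192 3.159
endloop
endfacet
facet normal -0.414 0.097 -0.905
outer loop
vertex -2.625 2.675 2.964
vertex -2.93 3.192 3.159
vertex -2.356 3.242 2.902
endloop
endfacet
facet normal 0.229 -0.213 -0.950
outer loop
vertex -2.625 2.675 2.964
vertex -2.356 3.242 2.902
vertex -2.013 2.749 3.095
endloop
endfacet
facet normal 0.216 -0.805 -0.553
outer loop
vertex -2.625 2.675 2.964
vertex -2.013 2.749 3.095
vertex -2.375 2.394 3.471
endloop
endfacet
facet normal -0.364 -0.817 0.447
outer loop
vertex -2.942 2.668 3.51
vertex -2.375 2.394 3.471
vertex -2.524 2.738 3.978
endloop
endfacet
facet normal -0.992 0.086 0.094
outer loop
vertex -2.93 3.192 3.159
vertex -2.942 2.668 3.51
vertex -2.867 3.231 3.785
endloop
endfacet
facet normal -0.330 0.733 -0.594
outer loop
vertex -2.356 3.242 2.902
vertex -2.93 3.192 3.159
vertex -2.505 3.586 3.409
endloop
endfacet
facet normal 0.708 0.232 -0.667
outer loop
vertex -2.013 2.749 3.095
vertex -2.356 3.242 2.902
vertex -1.938 3.312 3.37
endloop
endfacet
facet normal 0.687 -0.726 -0.024
outer loop
vertex -2.375 2.394 3.471
vertex -2.013 2.749 3.095
vertex -1.95 2.788 3.721
endloop
endfacet

endsolid


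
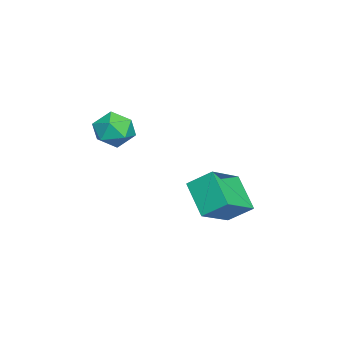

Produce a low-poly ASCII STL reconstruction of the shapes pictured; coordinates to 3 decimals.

solid 
facet normal -0.630 -0.449 0.634
outer loop
vertex -0.742 2.635 0.88
vertex -2.3 3.461 -0.083
vertex -0.803 1.556 0.056
endloop
endfacet
facet normal 0.776 -0.410 0.480
outer loop
vertex 0.38 2.399 -1.137
vertex -0.742 2.635 0.88
vertex -0.803 1.556 0.056
endloop
endfacet
facet normal -0.630 -0.448 0.634
outer loop
vertex -0.803 1.556 0.056
vertex -2.3 3.461 -0.083
vertex -2.362 2.381 -0.908
endloop
endfacet
facet normal -0.045 -0.794 -0.606
outer loop
vertex -2.362 2.381 -0.908
vertex 0.38 2.399 -1.137
vertex -0.803 1.556 0.056
endloop
endfacet
facet normal 0.046 0.794 0.606
outer loop
vertex -0.742 2.635 0.88
vertex -1.117 4.304 -1.276
vertex -2.3 3.461 -0.083
endloop
endfacet
facet normal 0.775 -0.411 0.479
outer loop
vertex 0.442 3.479 -0.312
vertex -0.742 2.635 0.88
vertex 0.38 2.399 -1.137
endloop
endfacet
facet normal 0.045 0.794 0.607
outer loop
vertex 0.442 3.479 -0.312
vertex -1.117 4.304 -1.276
vertex -0.742 2.635 0.88
endloop
endfacet
facet normal -0.776 0.411 -0.479
outer loop
vertex -2.3 3.461 -0.083
vertex -1.117 4.304 -1.276
vertex -2.362 2.381 -0.908
endloop
endfacet
facet normal -0.045 -0.793 -0.607
outer loop
vertex -1.178 3.225 -2.1
vertex 0.38 2.399 -1.137
vertex -2.362 2.381 -0.908
endloop
endfacet
facet normal -0.776 0.410 -0.480
outer loop
vertex -2.362 2.381 -0.908
vertex -1.117 4.304 -1.276
vertex -1.178 3.225 -2.1
endloop
endfacet
facet normal 0.630 0.448 -0.634
outer loop
vertex -1.178 3.225 -2.1
vertex 0.442 3.479 -0.312
vertex 0.38 2.399 -1.137
endloop
endfacet
facet normal 0.630 0.449 -0.634
outer loop
vertex -1.117 4.304 -1.276
vertex 0.442 3.479 -0.312
vertex -1.178 3.225 -2.1
endloop
endfacet
facet normal 0.179 0.221 0.959
outer loop
vertex 1.139 -0.281 4.388
vertex 0.84 -1.164 4.647
vertex 1.772 -1.011 4.438
endloop
endfacet
facet normal 0.623 0.576 0.529
outer loop
vertex 1.139 -0.281 4.388
vertex 1.772 -1.011 4.438
vertex 1.815 -0.383 3.704
endloop
endfacet
facet normal 0.229 0.970 0.082
outer loop
vertex 1.139 -0.281 4.388
vertex 1.815 -0.383 3.704
vertex 0.909 -0.148 3.458
endloop
endfacet
facet normal -0.459 0.857 0.236
outer loop
vertex 1.139 -0.281 4.388
vertex 0.909 -0.148 3.458
vertex 0.307 -0.631 4.041
endloop
endfacet
facet normal -0.490 0.394 0.778
outer loop
vertex 1.139 -0.281 4.388
vertex 0.307 -0.631 4.041
vertex 0.84 -1.164 4.647
endloop
endfacet
facet normal 0.985 0.098 0.142
outer loop
vertex 1.815 -0.383 3.704
vertex 1.772 -1.011 4.438
vertex 1.933 -1.329 3.539
endloop
endfacet
facet normal 0.266 -0.477 0.838
outer loop
vertex 1.772 -1.011 4.438
vertex 0.84 -1.164 4.647
vertex 1.331 -1.812 4.122
endloop
endfacet
facet normal -0.816 -0.197 0.544
outer loop
vertex 0.84 -1.164 4.647
vertex 0.307 -0.631 4.041
vertex 0.425 -1.577 3.876
endloop
endfacet
facet normal -0.765 0.552 -0.332
outer loop
vertex 0.307 -0.631 4.041
vertex 0.909 -0.148 3.458
vertex 0.468 -0.949 3.142
endloop
endfacet
facet normal 0.349 0.735 -0.581
outer loop
vertex 0.909 -0.148 3.458
vertex 1.815 -0.383 3.704
vertex 1.4 -0.796 2.933
endloop
endfacet
facet normal 0.459 -0.857 -0.236
outer loop
vertex 1.101 -1.679 3.192
vertex 1.933 -1.329 3.539
vertex 1.331 -1.812 4.122
endloop
endfacet
facet normal -0.229 -0.970 -0.082
outer loop
vertex 1.101 -1.679 3.192
vertex 1.331 -1.812 4.122
vertex 0.425 -1.577 3.876
endloop
endfacet
facet normal -0.623 -0.576 -0.529
outer loop
vertex 1.101 -1.679 3.192
vertex 0.425 -1.577 3.876
vertex 0.468 -0.949 3.142
endloop
endfacet
facet normal -0.179 -0.221 -0.959
outer loop
vertex 1.101 -1.679 3.192
vertex 0.468 -0.949 3.142
vertex 1.4 -0.796 2.933
endloop
endfacet
facet normal 0.490 -0.394 -0.778
outer loop
vertex 1.101 -1.679 3.192
vertex 1.4 -0.796 2.933
vertex 1.933 -1.329 3.539
endloop
endfacet
facet normal 0.765 -0.552 0.332
outer loop
vertex 1.331 -1.812 4.122
vertex 1.933 -1.329 3.539
vertex 1.772 -1.011 4.438
endloop
endfacet
facet normal -0.349 -0.735 0.581
outer loop
vertex 0.425 -1.577 3.876
vertex 1.331 -1.812 4.122
vertex 0.84 -1.164 4.647
endloop
endfacet
facet normal -0.985 -0.098 -0.142
outer loop
vertex 0.468 -0.949 3.142
vertex 0.425 -1.577 3.876
vertex 0.307 -0.631 4.041
endloop
endfacet
facet normal -0.266 0.477 -0.838
outer loop
vertex 1.4 -0.796 2.933
vertex 0.468 -0.949 3.142
vertex 0.909 -0.148 3.458
endloop
endfacet
facet normal 0.816 0.197 -0.544
outer loop
vertex 1.933 -1.329 3.539
vertex 1.4 -0.796 2.933
vertex 1.815 -0.383 3.704
endloop
endfacet

endsolid


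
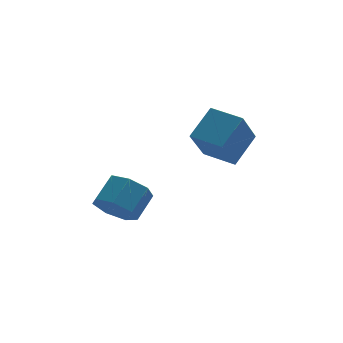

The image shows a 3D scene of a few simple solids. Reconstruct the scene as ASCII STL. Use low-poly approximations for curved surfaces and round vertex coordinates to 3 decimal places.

solid 
facet normal -0.596 -0.553 -0.582
outer loop
vertex 1.015 -2.807 -2.322
vertex 0.252 -2.409 -1.918
vertex 0.734 -2.122 -2.685
endloop
endfacet
facet normal 0.727 -0.064 -0.684
outer loop
vertex 1.015 -2.807 -2.322
vertex 0.734 -2.122 -2.685
vertex 1.79 -2.089 -1.565
endloop
endfacet
facet normal 0.727 -0.065 -0.684
outer loop
vertex 1.79 -2.089 -1.565
vertex 0.734 -2.122 -2.685
vertex 1.51 -1.404 -1.928
endloop
endfacet
facet normal 0.596 0.552 0.582
outer loop
vertex 1.79 -2.089 -1.565
vertex 1.51 -1.404 -1.928
vertex 1.028 -1.691 -1.162
endloop
endfacet
facet normal -0.597 -0.553 -0.582
outer loop
vertex 0.734 -2.122 -2.685
vertex 0.252 -2.409 -1.918
vertex 0.091 -1.653 -2.471
endloop
endfacet
facet normal 0.188 0.609 -0.770
outer loop
vertex 0.734 -2.122 -2.685
vertex 0.091 -1.653 -2.471
vertex 1.51 -1.404 -1.928
endloop
endfacet
facet normal 0.188 0.609 -0.770
outer loop
vertex 1.51 -1.404 -1.928
vertex 0.091 -1.653 -2.471
vertex 0.867 -0.935 -1.714
endloop
endfacet
facet normal 0.597 0.552 0.582
outer loop
vertex 1.51 -1.404 -1.928
vertex 0.867 -0.935 -1.714
vertex 1.028 -1.691 -1.162
endloop
endfacet
facet normal -0.597 -0.553 -0.582
outer loop
vertex 0.091 -1.653 -2.471
vertex 0.252 -2.409 -1.918
vertex -0.431 -1.753 -1.84
endloop
endfacet
facet normal -0.493 0.825 -0.277
outer loop
vertex 0.091 -1.653 -2.471
vertex -0.431 -1.753 -1.84
vertex 0.867 -0.935 -1.714
endloop
endfacet
facet normal -0.493 0.825 -0.277
outer loop
vertex 0.867 -0.935 -1.714
vertex -0.431 -1.753 -1.84
vertex 0.345 -1.035 -1.083
endloop
endfacet
facet normal 0.597 0.552 0.582
outer loop
vertex 0.867 -0.935 -1.714
vertex 0.345 -1.035 -1.083
vertex 1.028 -1.691 -1.162
endloop
endfacet
facet normal -0.597 -0.552 -0.582
outer loop
vertex -0.431 -1.753 -1.84
vertex 0.252 -2.409 -1.918
vertex -0.438 -2.348 -1.269
endloop
endfacet
facet normal -0.802 0.418 0.426
outer loop
vertex -0.431 -1.753 -1.84
vertex -0.438 -2.348 -1.269
vertex 0.345 -1.035 -1.083
endloop
endfacet
facet normal -0.803 0.419 0.425
outer loop
vertex 0.345 -1.035 -1.083
vertex -0.438 -2.348 -1.269
vertex 0.337 -1.63 -0.512
endloop
endfacet
facet normal 0.597 0.551 0.583
outer loop
vertex 0.345 -1.035 -1.083
vertex 0.337 -1.63 -0.512
vertex 1.028 -1.691 -1.162
endloop
endfacet
facet normal -0.597 -0.552 -0.582
outer loop
vertex -0.438 -2.348 -1.269
vertex 0.252 -2.409 -1.918
vertex 0.074 -2.988 -1.187
endloop
endfacet
facet normal -0.508 -0.303 0.807
outer loop
vertex -0.438 -2.348 -1.269
vertex 0.074 -2.988 -1.187
vertex 0.337 -1.63 -0.512
endloop
endfacet
facet normal -0.507 -0.303 0.807
outer loop
vertex 0.337 -1.63 -0.512
vertex 0.074 -2.988 -1.187
vertex 0.85 -2.27 -0.43
endloop
endfacet
facet normal 0.596 0.553 0.582
outer loop
vertex 0.337 -1.63 -0.512
vertex 0.85 -2.27 -0.43
vertex 1.028 -1.691 -1.162
endloop
endfacet
facet normal -0.596 -0.552 -0.583
outer loop
vertex 0.074 -2.988 -1.187
vertex 0.252 -2.409 -1.918
vertex 0.721 -3.192 -1.656
endloop
endfacet
facet normal 0.170 -0.796 0.581
outer loop
vertex 0.074 -2.988 -1.187
vertex 0.721 -3.192 -1.656
vertex 0.85 -2.27 -0.43
endloop
endfacet
facet normal 0.169 -0.796 0.581
outer loop
vertex 0.85 -2.27 -0.43
vertex 0.721 -3.192 -1.656
vertex 1.496 -2.475 -0.899
endloop
endfacet
facet normal 0.597 0.552 0.582
outer loop
vertex 0.85 -2.27 -0.43
vertex 1.496 -2.475 -0.899
vertex 1.028 -1.691 -1.162
endloop
endfacet
facet normal -0.596 -0.552 -0.583
outer loop
vertex 0.721 -3.192 -1.656
vertex 0.252 -2.409 -1.918
vertex 1.015 -2.807 -2.322
endloop
endfacet
facet normal 0.719 -0.690 -0.082
outer loop
vertex 0.721 -3.192 -1.656
vertex 1.015 -2.807 -2.322
vertex 1.496 -2.475 -0.899
endloop
endfacet
facet normal 0.719 -0.690 -0.082
outer loop
vertex 1.496 -2.475 -0.899
vertex 1.015 -2.807 -2.322
vertex 1.79 -2.089 -1.565
endloop
endfacet
facet normal 0.596 0.552 0.583
outer loop
vertex 1.496 -2.475 -0.899
vertex 1.79 -2.089 -1.565
vertex 1.028 -1.691 -1.162
endloop
endfacet
facet normal -0.632 -0.462 -0.623
outer loop
vertex 3.533 -5.051 2.266
vertex 2.637 -4.04 2.425
vertex 4.31 -4.131 0.796
endloop
endfacet
facet normal 0.659 -0.743 -0.117
outer loop
vertex 5.283 -3.42 1.755
vertex 3.533 -5.051 2.266
vertex 4.31 -4.131 0.796
endloop
endfacet
facet normal -0.632 -0.462 -0.623
outer loop
vertex 4.31 -4.131 0.796
vertex 2.637 -4.04 2.425
vertex 3.414 -3.12 0.955
endloop
endfacet
facet normal 0.409 0.484 -0.774
outer loop
vertex 3.414 -3.12 0.955
vertex 5.283 -3.42 1.755
vertex 4.31 -4.131 0.796
endloop
endfacet
facet normal -0.409 -0.484 0.774
outer loop
vertex 3.533 -5.051 2.266
vertex 3.61 -3.329 3.384
vertex 2.637 -4.04 2.425
endloop
endfacet
facet normal 0.659 -0.743 -0.117
outer loop
vertex 4.506 -4.34 3.225
vertex 3.533 -5.051 2.266
vertex 5.283 -3.42 1.755
endloop
endfacet
facet normal -0.409 -0.484 0.774
outer loop
vertex 4.506 -4.34 3.225
vertex 3.61 -3.329 3.384
vertex 3.533 -5.051 2.266
endloop
endfacet
facet normal -0.659 0.743 0.117
outer loop
vertex 2.637 -4.04 2.425
vertex 3.61 -3.329 3.384
vertex 3.414 -3.12 0.955
endloop
endfacet
facet normal 0.409 0.484 -0.774
outer loop
vertex 4.387 -2.409 1.914
vertex 5.283 -3.42 1.755
vertex 3.414 -3.12 0.955
endloop
endfacet
facet normal -0.659 0.743 0.117
outer loop
vertex 3.414 -3.12 0.955
vertex 3.61 -3.329 3.384
vertex 4.387 -2.409 1.914
endloop
endfacet
facet normal 0.632 0.462 0.623
outer loop
vertex 4.387 -2.409 1.914
vertex 4.506 -4.34 3.225
vertex 5.283 -3.42 1.755
endloop
endfacet
facet normal 0.632 0.462 0.623
outer loop
vertex 3.61 -3.329 3.384
vertex 4.506 -4.34 3.225
vertex 4.387 -2.409 1.914
endloop
endfacet

endsolid


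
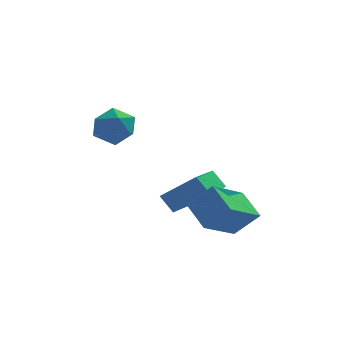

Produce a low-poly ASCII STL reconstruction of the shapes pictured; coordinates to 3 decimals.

solid 
facet normal -0.749 0.198 -0.633
outer loop
vertex 0.732 -1.877 -1.686
vertex 1.476 -0.271 -2.063
vertex 1.221 -2.268 -2.387
endloop
endfacet
facet normal -0.411 -0.888 0.208
outer loop
vertex 2.584 -2.629 -1.237
vertex 0.732 -1.877 -1.686
vertex 1.221 -2.268 -2.387
endloop
endfacet
facet normal -0.749 0.198 -0.632
outer loop
vertex 1.221 -2.268 -2.387
vertex 1.476 -0.271 -2.063
vertex 1.964 -0.661 -2.764
endloop
endfacet
facet normal 0.520 -0.415 -0.746
outer loop
vertex 1.964 -0.661 -2.764
vertex 2.584 -2.629 -1.237
vertex 1.221 -2.268 -2.387
endloop
endfacet
facet normal -0.520 0.416 0.746
outer loop
vertex 0.732 -1.877 -1.686
vertex 2.839 -0.632 -0.913
vertex 1.476 -0.271 -2.063
endloop
endfacet
facet normal -0.411 -0.888 0.208
outer loop
vertex 2.096 -2.239 -0.536
vertex 0.732 -1.877 -1.686
vertex 2.584 -2.629 -1.237
endloop
endfacet
facet normal -0.519 0.415 0.747
outer loop
vertex 2.096 -2.239 -0.536
vertex 2.839 -0.632 -0.913
vertex 0.732 -1.877 -1.686
endloop
endfacet
facet normal 0.411 0.888 -0.208
outer loop
vertex 1.476 -0.271 -2.063
vertex 2.839 -0.632 -0.913
vertex 1.964 -0.661 -2.764
endloop
endfacet
facet normal 0.519 -0.416 -0.747
outer loop
vertex 3.328 -1.023 -1.614
vertex 2.584 -2.629 -1.237
vertex 1.964 -0.661 -2.764
endloop
endfacet
facet normal 0.411 0.887 -0.208
outer loop
vertex 1.964 -0.661 -2.764
vertex 2.839 -0.632 -0.913
vertex 3.328 -1.023 -1.614
endloop
endfacet
facet normal 0.749 -0.199 0.632
outer loop
vertex 3.328 -1.023 -1.614
vertex 2.096 -2.239 -0.536
vertex 2.584 -2.629 -1.237
endloop
endfacet
facet normal 0.749 -0.198 0.633
outer loop
vertex 2.839 -0.632 -0.913
vertex 2.096 -2.239 -0.536
vertex 3.328 -1.023 -1.614
endloop
endfacet
facet normal -0.983 0.155 0.103
outer loop
vertex -1.776 -3.124 2.091
vertex -1.705 -3.283 3.01
vertex -1.603 -2.415 2.676
endloop
endfacet
facet normal -0.720 0.538 -0.439
outer loop
vertex -1.776 -3.124 2.091
vertex -1.603 -2.415 2.676
vertex -1.147 -2.47 1.861
endloop
endfacet
facet normal -0.420 0.086 -0.903
outer loop
vertex -1.776 -3.124 2.091
vertex -1.147 -2.47 1.861
vertex -0.967 -3.373 1.691
endloop
endfacet
facet normal -0.498 -0.575 -0.649
outer loop
vertex -1.776 -3.124 2.091
vertex -0.967 -3.373 1.691
vertex -1.312 -3.875 2.401
endloop
endfacet
facet normal -0.845 -0.533 -0.027
outer loop
vertex -1.776 -3.124 2.091
vertex -1.312 -3.875 2.401
vertex -1.705 -3.283 3.01
endloop
endfacet
facet normal -0.207 0.962 -0.181
outer loop
vertex -1.147 -2.47 1.861
vertex -1.603 -2.415 2.676
vertex -0.688 -2.225 2.639
endloop
endfacet
facet normal -0.633 0.342 0.695
outer loop
vertex -1.603 -2.415 2.676
vertex -1.705 -3.283 3.01
vertex -1.033 -2.727 3.349
endloop
endfacet
facet normal -0.411 -0.772 0.485
outer loop
vertex -1.705 -3.283 3.01
vertex -1.312 -3.875 2.401
vertex -0.853 -3.63 3.179
endloop
endfacet
facet normal 0.154 -0.840 -0.520
outer loop
vertex -1.312 -3.875 2.401
vertex -0.967 -3.373 1.691
vertex -0.397 -3.685 2.364
endloop
endfacet
facet normal 0.279 0.231 -0.932
outer loop
vertex -0.967 -3.373 1.691
vertex -1.147 -2.47 1.861
vertex -0.295 -2.817 2.03
endloop
endfacet
facet normal 0.498 0.575 0.649
outer loop
vertex -0.224 -2.976 2.949
vertex -0.688 -2.225 2.639
vertex -1.033 -2.727 3.349
endloop
endfacet
facet normal 0.420 -0.086 0.903
outer loop
vertex -0.224 -2.976 2.949
vertex -1.033 -2.727 3.349
vertex -0.853 -3.63 3.179
endloop
endfacet
facet normal 0.720 -0.538 0.439
outer loop
vertex -0.224 -2.976 2.949
vertex -0.853 -3.63 3.179
vertex -0.397 -3.685 2.364
endloop
endfacet
facet normal 0.983 -0.155 -0.103
outer loop
vertex -0.224 -2.976 2.949
vertex -0.397 -3.685 2.364
vertex -0.295 -2.817 2.03
endloop
endfacet
facet normal 0.845 0.533 0.027
outer loop
vertex -0.224 -2.976 2.949
vertex -0.295 -2.817 2.03
vertex -0.688 -2.225 2.639
endloop
endfacet
facet normal -0.154 0.840 0.520
outer loop
vertex -1.033 -2.727 3.349
vertex -0.688 -2.225 2.639
vertex -1.603 -2.415 2.676
endloop
endfacet
facet normal -0.279 -0.231 0.932
outer loop
vertex -0.853 -3.63 3.179
vertex -1.033 -2.727 3.349
vertex -1.705 -3.283 3.01
endloop
endfacet
facet normal 0.207 -0.962 0.181
outer loop
vertex -0.397 -3.685 2.364
vertex -0.853 -3.63 3.179
vertex -1.312 -3.875 2.401
endloop
endfacet
facet normal 0.633 -0.342 -0.695
outer loop
vertex -0.295 -2.817 2.03
vertex -0.397 -3.685 2.364
vertex -0.967 -3.373 1.691
endloop
endfacet
facet normal 0.411 0.772 -0.485
outer loop
vertex -0.688 -2.225 2.639
vertex -0.295 -2.817 2.03
vertex -1.147 -2.47 1.861
endloop
endfacet
facet normal -0.684 0.113 -0.721
outer loop
vertex 1.641 -3.805 -1.265
vertex 2.872 -2.529 -2.234
vertex 2.211 -4.894 -1.976
endloop
endfacet
facet normal -0.609 -0.632 0.479
outer loop
vertex 3.168 -5.051 -0.966
vertex 1.641 -3.805 -1.265
vertex 2.211 -4.894 -1.976
endloop
endfacet
facet normal -0.684 0.112 -0.721
outer loop
vertex 2.211 -4.894 -1.976
vertex 2.872 -2.529 -2.234
vertex 3.442 -3.618 -2.944
endloop
endfacet
facet normal 0.402 -0.767 -0.500
outer loop
vertex 3.442 -3.618 -2.944
vertex 3.168 -5.051 -0.966
vertex 2.211 -4.894 -1.976
endloop
endfacet
facet normal -0.402 0.767 0.500
outer loop
vertex 1.641 -3.805 -1.265
vertex 3.829 -2.686 -1.224
vertex 2.872 -2.529 -2.234
endloop
endfacet
facet normal -0.609 -0.632 0.480
outer loop
vertex 2.598 -3.962 -0.256
vertex 1.641 -3.805 -1.265
vertex 3.168 -5.051 -0.966
endloop
endfacet
facet normal -0.402 0.767 0.500
outer loop
vertex 2.598 -3.962 -0.256
vertex 3.829 -2.686 -1.224
vertex 1.641 -3.805 -1.265
endloop
endfacet
facet normal 0.609 0.632 -0.479
outer loop
vertex 2.872 -2.529 -2.234
vertex 3.829 -2.686 -1.224
vertex 3.442 -3.618 -2.944
endloop
endfacet
facet normal 0.402 -0.767 -0.500
outer loop
vertex 4.399 -3.775 -1.935
vertex 3.168 -5.051 -0.966
vertex 3.442 -3.618 -2.944
endloop
endfacet
facet normal 0.609 0.632 -0.479
outer loop
vertex 3.442 -3.618 -2.944
vertex 3.829 -2.686 -1.224
vertex 4.399 -3.775 -1.935
endloop
endfacet
facet normal 0.684 -0.112 0.721
outer loop
vertex 4.399 -3.775 -1.935
vertex 2.598 -3.962 -0.256
vertex 3.168 -5.051 -0.966
endloop
endfacet
facet normal 0.684 -0.113 0.721
outer loop
vertex 3.829 -2.686 -1.224
vertex 2.598 -3.962 -0.256
vertex 4.399 -3.775 -1.935
endloop
endfacet

endsolid


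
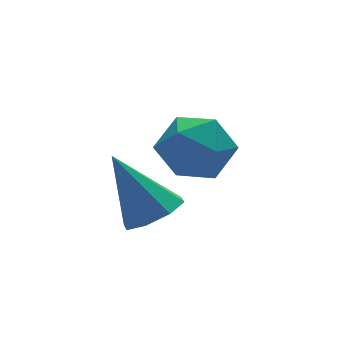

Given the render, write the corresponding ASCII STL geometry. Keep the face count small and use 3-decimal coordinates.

solid 
facet normal -0.086 0.209 0.974
outer loop
vertex 1.057 -0.405 -2.327
vertex 0.732 -1.079 -2.211
vertex 1.484 -1.007 -2.16
endloop
endfacet
facet normal 0.484 0.535 0.692
outer loop
vertex 1.057 -0.405 -2.327
vertex 1.484 -1.007 -2.16
vertex 1.709 -0.52 -2.694
endloop
endfacet
facet normal 0.258 0.953 0.160
outer loop
vertex 1.057 -0.405 -2.327
vertex 1.709 -0.52 -2.694
vertex 1.096 -0.29 -3.074
endloop
endfacet
facet normal -0.451 0.885 0.113
outer loop
vertex 1.057 -0.405 -2.327
vertex 1.096 -0.29 -3.074
vertex 0.492 -0.636 -2.776
endloop
endfacet
facet normal -0.663 0.426 0.616
outer loop
vertex 1.057 -0.405 -2.327
vertex 0.492 -0.636 -2.776
vertex 0.732 -1.079 -2.211
endloop
endfacet
facet normal 0.909 0.035 0.415
outer loop
vertex 1.709 -0.52 -2.694
vertex 1.484 -1.007 -2.16
vertex 1.788 -1.264 -2.804
endloop
endfacet
facet normal -0.012 -0.493 0.870
outer loop
vertex 1.484 -1.007 -2.16
vertex 0.732 -1.079 -2.211
vertex 1.184 -1.61 -2.506
endloop
endfacet
facet normal -0.946 -0.143 0.290
outer loop
vertex 0.732 -1.079 -2.211
vertex 0.492 -0.636 -2.776
vertex 0.571 -1.38 -2.886
endloop
endfacet
facet normal -0.603 0.601 -0.525
outer loop
vertex 0.492 -0.636 -2.776
vertex 1.096 -0.29 -3.074
vertex 0.796 -0.893 -3.42
endloop
endfacet
facet normal 0.544 0.711 -0.447
outer loop
vertex 1.096 -0.29 -3.074
vertex 1.709 -0.52 -2.694
vertex 1.548 -0.821 -3.369
endloop
endfacet
facet normal 0.451 -0.885 -0.113
outer loop
vertex 1.223 -1.495 -3.253
vertex 1.788 -1.264 -2.804
vertex 1.184 -1.61 -2.506
endloop
endfacet
facet normal -0.258 -0.953 -0.160
outer loop
vertex 1.223 -1.495 -3.253
vertex 1.184 -1.61 -2.506
vertex 0.571 -1.38 -2.886
endloop
endfacet
facet normal -0.484 -0.535 -0.692
outer loop
vertex 1.223 -1.495 -3.253
vertex 0.571 -1.38 -2.886
vertex 0.796 -0.893 -3.42
endloop
endfacet
facet normal 0.086 -0.209 -0.974
outer loop
vertex 1.223 -1.495 -3.253
vertex 0.796 -0.893 -3.42
vertex 1.548 -0.821 -3.369
endloop
endfacet
facet normal 0.663 -0.426 -0.616
outer loop
vertex 1.223 -1.495 -3.253
vertex 1.548 -0.821 -3.369
vertex 1.788 -1.264 -2.804
endloop
endfacet
facet normal 0.603 -0.601 0.525
outer loop
vertex 1.184 -1.61 -2.506
vertex 1.788 -1.264 -2.804
vertex 1.484 -1.007 -2.16
endloop
endfacet
facet normal -0.544 -0.711 0.447
outer loop
vertex 0.571 -1.38 -2.886
vertex 1.184 -1.61 -2.506
vertex 0.732 -1.079 -2.211
endloop
endfacet
facet normal -0.909 -0.035 -0.415
outer loop
vertex 0.796 -0.893 -3.42
vertex 0.571 -1.38 -2.886
vertex 0.492 -0.636 -2.776
endloop
endfacet
facet normal 0.012 0.493 -0.870
outer loop
vertex 1.548 -0.821 -3.369
vertex 0.796 -0.893 -3.42
vertex 1.096 -0.29 -3.074
endloop
endfacet
facet normal 0.946 0.143 -0.290
outer loop
vertex 1.788 -1.264 -2.804
vertex 1.548 -0.821 -3.369
vertex 1.709 -0.52 -2.694
endloop
endfacet
facet normal 0.312 -0.483 -0.818
outer loop
vertex -0.002 -2.747 -2.613
vertex -0.411 -2.494 -2.918
vertex 0.129 -2.369 -2.786
endloop
endfacet
facet normal 0.725 0.063 0.686
outer loop
vertex -0.002 -2.747 -2.613
vertex 0.129 -2.369 -2.786
vertex -0.829 -1.846 -1.822
endloop
endfacet
facet normal 0.312 -0.482 -0.819
outer loop
vertex 0.129 -2.369 -2.786
vertex -0.411 -2.494 -2.918
vertex -0.056 -2.064 -3.036
endloop
endfacet
facet normal 0.677 0.666 0.312
outer loop
vertex 0.129 -2.369 -2.786
vertex -0.056 -2.064 -3.036
vertex -0.829 -1.846 -1.822
endloop
endfacet
facet normal 0.313 -0.483 -0.818
outer loop
vertex -0.056 -2.064 -3.036
vertex -0.411 -2.494 -2.918
vertex -0.449 -2.01 -3.218
endloop
endfacet
facet normal 0.168 0.983 -0.070
outer loop
vertex -0.056 -2.064 -3.036
vertex -0.449 -2.01 -3.218
vertex -0.829 -1.846 -1.822
endloop
endfacet
facet normal 0.312 -0.483 -0.818
outer loop
vertex -0.449 -2.01 -3.218
vertex -0.411 -2.494 -2.918
vertex -0.82 -2.24 -3.224
endloop
endfacet
facet normal -0.509 0.828 -0.236
outer loop
vertex -0.449 -2.01 -3.218
vertex -0.82 -2.24 -3.224
vertex -0.829 -1.846 -1.822
endloop
endfacet
facet normal 0.312 -0.483 -0.818
outer loop
vertex -0.82 -2.24 -3.224
vertex -0.411 -2.494 -2.918
vertex -0.951 -2.618 -3.051
endloop
endfacet
facet normal -0.953 0.290 -0.088
outer loop
vertex -0.82 -2.24 -3.224
vertex -0.951 -2.618 -3.051
vertex -0.829 -1.846 -1.822
endloop
endfacet
facet normal 0.312 -0.483 -0.818
outer loop
vertex -0.951 -2.618 -3.051
vertex -0.411 -2.494 -2.918
vertex -0.766 -2.923 -2.8
endloop
endfacet
facet normal -0.905 -0.313 0.287
outer loop
vertex -0.951 -2.618 -3.051
vertex -0.766 -2.923 -2.8
vertex -0.829 -1.846 -1.822
endloop
endfacet
facet normal 0.311 -0.482 -0.819
outer loop
vertex -0.766 -2.923 -2.8
vertex -0.411 -2.494 -2.918
vertex -0.373 -2.977 -2.619
endloop
endfacet
facet normal -0.395 -0.630 0.669
outer loop
vertex -0.766 -2.923 -2.8
vertex -0.373 -2.977 -2.619
vertex -0.829 -1.846 -1.822
endloop
endfacet
facet normal 0.312 -0.482 -0.819
outer loop
vertex -0.373 -2.977 -2.619
vertex -0.411 -2.494 -2.918
vertex -0.002 -2.747 -2.613
endloop
endfacet
facet normal 0.281 -0.475 0.834
outer loop
vertex -0.373 -2.977 -2.619
vertex -0.002 -2.747 -2.613
vertex -0.829 -1.846 -1.822
endloop
endfacet

endsolid


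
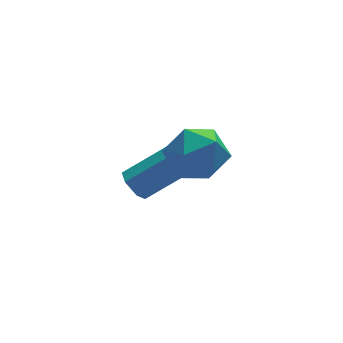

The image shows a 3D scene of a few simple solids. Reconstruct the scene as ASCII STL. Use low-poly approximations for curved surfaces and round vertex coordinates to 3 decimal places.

solid 
facet normal -0.820 0.064 -0.569
outer loop
vertex 0.335 2.589 -2.73
vertex 0.013 2.362 -2.291
vertex 0.086 2.946 -2.331
endloop
endfacet
facet normal 0.387 0.794 -0.469
outer loop
vertex 0.335 2.589 -2.73
vertex 0.086 2.946 -2.331
vertex 1.95 2.465 -1.608
endloop
endfacet
facet normal 0.387 0.794 -0.469
outer loop
vertex 1.95 2.465 -1.608
vertex 0.086 2.946 -2.331
vertex 1.7 2.822 -1.21
endloop
endfacet
facet normal 0.819 -0.062 0.570
outer loop
vertex 1.95 2.465 -1.608
vertex 1.7 2.822 -1.21
vertex 1.627 2.238 -1.169
endloop
endfacet
facet normal -0.819 0.063 -0.571
outer loop
vertex 0.086 2.946 -2.331
vertex 0.013 2.362 -2.291
vertex -0.237 2.719 -1.893
endloop
endfacet
facet normal -0.172 0.921 0.350
outer loop
vertex 0.086 2.946 -2.331
vertex -0.237 2.719 -1.893
vertex 1.7 2.822 -1.21
endloop
endfacet
facet normal -0.172 0.921 0.350
outer loop
vertex 1.7 2.822 -1.21
vertex -0.237 2.719 -1.893
vertex 1.378 2.595 -0.771
endloop
endfacet
facet normal 0.820 -0.063 0.569
outer loop
vertex 1.7 2.822 -1.21
vertex 1.378 2.595 -0.771
vertex 1.627 2.238 -1.169
endloop
endfacet
facet normal -0.819 0.062 -0.570
outer loop
vertex -0.237 2.719 -1.893
vertex 0.013 2.362 -2.291
vertex -0.31 2.135 -1.852
endloop
endfacet
facet normal -0.559 0.127 0.819
outer loop
vertex -0.237 2.719 -1.893
vertex -0.31 2.135 -1.852
vertex 1.378 2.595 -0.771
endloop
endfacet
facet normal -0.559 0.127 0.819
outer loop
vertex 1.378 2.595 -0.771
vertex -0.31 2.135 -1.852
vertex 1.305 2.011 -0.73
endloop
endfacet
facet normal 0.820 -0.063 0.569
outer loop
vertex 1.378 2.595 -0.771
vertex 1.305 2.011 -0.73
vertex 1.627 2.238 -1.169
endloop
endfacet
facet normal -0.819 0.062 -0.570
outer loop
vertex -0.31 2.135 -1.852
vertex 0.013 2.362 -2.291
vertex -0.06 1.778 -2.25
endloop
endfacet
facet normal -0.387 -0.794 0.469
outer loop
vertex -0.31 2.135 -1.852
vertex -0.06 1.778 -2.25
vertex 1.305 2.011 -0.73
endloop
endfacet
facet normal -0.387 -0.794 0.469
outer loop
vertex 1.305 2.011 -0.73
vertex -0.06 1.778 -2.25
vertex 1.554 1.654 -1.129
endloop
endfacet
facet normal 0.820 -0.064 0.569
outer loop
vertex 1.305 2.011 -0.73
vertex 1.554 1.654 -1.129
vertex 1.627 2.238 -1.169
endloop
endfacet
facet normal -0.820 0.063 -0.569
outer loop
vertex -0.06 1.778 -2.25
vertex 0.013 2.362 -2.291
vertex 0.262 2.005 -2.689
endloop
endfacet
facet normal 0.172 -0.921 -0.350
outer loop
vertex -0.06 1.778 -2.25
vertex 0.262 2.005 -2.689
vertex 1.554 1.654 -1.129
endloop
endfacet
facet normal 0.172 -0.921 -0.350
outer loop
vertex 1.554 1.654 -1.129
vertex 0.262 2.005 -2.689
vertex 1.877 1.881 -1.567
endloop
endfacet
facet normal 0.819 -0.063 0.571
outer loop
vertex 1.554 1.654 -1.129
vertex 1.877 1.881 -1.567
vertex 1.627 2.238 -1.169
endloop
endfacet
facet normal -0.820 0.063 -0.569
outer loop
vertex 0.262 2.005 -2.689
vertex 0.013 2.362 -2.291
vertex 0.335 2.589 -2.73
endloop
endfacet
facet normal 0.559 -0.127 -0.819
outer loop
vertex 0.262 2.005 -2.689
vertex 0.335 2.589 -2.73
vertex 1.877 1.881 -1.567
endloop
endfacet
facet normal 0.559 -0.127 -0.819
outer loop
vertex 1.877 1.881 -1.567
vertex 0.335 2.589 -2.73
vertex 1.95 2.465 -1.608
endloop
endfacet
facet normal 0.819 -0.062 0.570
outer loop
vertex 1.877 1.881 -1.567
vertex 1.95 2.465 -1.608
vertex 1.627 2.238 -1.169
endloop
endfacet
facet normal 0.120 0.768 0.630
outer loop
vertex 0.872 0.425 1.309
vertex 0.768 -0.216 2.11
vertex 1.701 -0.035 1.712
endloop
endfacet
facet normal 0.477 0.879 0.021
outer loop
vertex 0.872 0.425 1.309
vertex 1.701 -0.035 1.712
vertex 1.601 0.044 0.689
endloop
endfacet
facet normal 0.008 0.856 -0.517
outer loop
vertex 0.872 0.425 1.309
vertex 1.601 0.044 0.689
vertex 0.606 -0.088 0.456
endloop
endfacet
facet normal -0.638 0.731 -0.241
outer loop
vertex 0.872 0.425 1.309
vertex 0.606 -0.088 0.456
vertex 0.091 -0.248 1.334
endloop
endfacet
facet normal -0.568 0.677 0.468
outer loop
vertex 0.872 0.425 1.309
vertex 0.091 -0.248 1.334
vertex 0.768 -0.216 2.11
endloop
endfacet
facet normal 0.938 0.341 -0.065
outer loop
vertex 1.601 0.044 0.689
vertex 1.701 -0.035 1.712
vertex 1.949 -0.832 1.106
endloop
endfacet
facet normal 0.361 0.160 0.919
outer loop
vertex 1.701 -0.035 1.712
vertex 0.768 -0.216 2.11
vertex 1.434 -0.992 1.984
endloop
endfacet
facet normal -0.754 0.013 0.657
outer loop
vertex 0.768 -0.216 2.11
vertex 0.091 -0.248 1.334
vertex 0.439 -1.124 1.751
endloop
endfacet
facet normal -0.866 0.103 -0.489
outer loop
vertex 0.091 -0.248 1.334
vertex 0.606 -0.088 0.456
vertex 0.339 -1.045 0.728
endloop
endfacet
facet normal 0.179 0.305 -0.935
outer loop
vertex 0.606 -0.088 0.456
vertex 1.601 0.044 0.689
vertex 1.272 -0.864 0.33
endloop
endfacet
facet normal 0.638 -0.731 0.241
outer loop
vertex 1.168 -1.505 1.131
vertex 1.949 -0.832 1.106
vertex 1.434 -0.992 1.984
endloop
endfacet
facet normal -0.008 -0.856 0.517
outer loop
vertex 1.168 -1.505 1.131
vertex 1.434 -0.992 1.984
vertex 0.439 -1.124 1.751
endloop
endfacet
facet normal -0.477 -0.879 -0.021
outer loop
vertex 1.168 -1.505 1.131
vertex 0.439 -1.124 1.751
vertex 0.339 -1.045 0.728
endloop
endfacet
facet normal -0.120 -0.768 -0.630
outer loop
vertex 1.168 -1.505 1.131
vertex 0.339 -1.045 0.728
vertex 1.272 -0.864 0.33
endloop
endfacet
facet normal 0.568 -0.677 -0.468
outer loop
vertex 1.168 -1.505 1.131
vertex 1.272 -0.864 0.33
vertex 1.949 -0.832 1.106
endloop
endfacet
facet normal 0.866 -0.103 0.489
outer loop
vertex 1.434 -0.992 1.984
vertex 1.949 -0.832 1.106
vertex 1.701 -0.035 1.712
endloop
endfacet
facet normal -0.179 -0.305 0.935
outer loop
vertex 0.439 -1.124 1.751
vertex 1.434 -0.992 1.984
vertex 0.768 -0.216 2.11
endloop
endfacet
facet normal -0.938 -0.341 0.065
outer loop
vertex 0.339 -1.045 0.728
vertex 0.439 -1.124 1.751
vertex 0.091 -0.248 1.334
endloop
endfacet
facet normal -0.361 -0.160 -0.919
outer loop
vertex 1.272 -0.864 0.33
vertex 0.339 -1.045 0.728
vertex 0.606 -0.088 0.456
endloop
endfacet
facet normal 0.754 -0.013 -0.657
outer loop
vertex 1.949 -0.832 1.106
vertex 1.272 -0.864 0.33
vertex 1.601 0.044 0.689
endloop
endfacet

endsolid
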